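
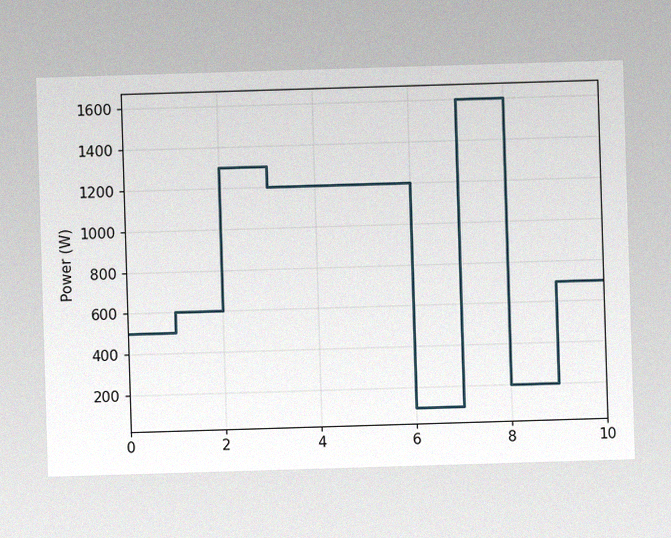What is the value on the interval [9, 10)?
700W

The image has some photo noise and uneven lighting. On [9, 10) the step sits at 700W.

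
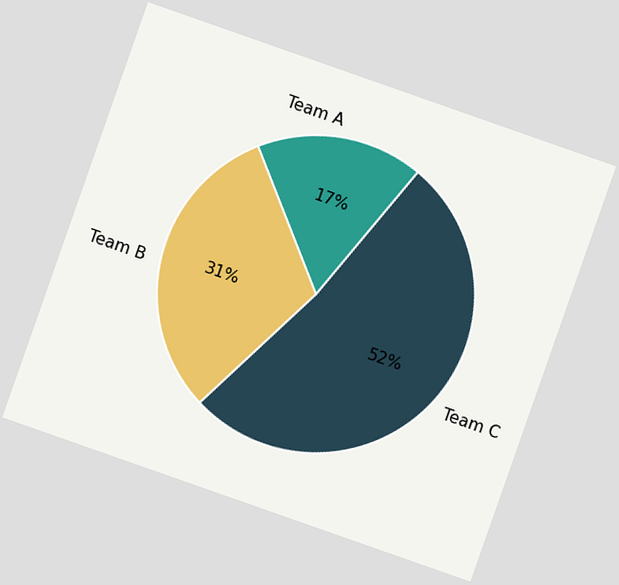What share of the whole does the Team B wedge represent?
31%

The chart is tilted about 19° clockwise. The Team B slice takes up 31% of the pie.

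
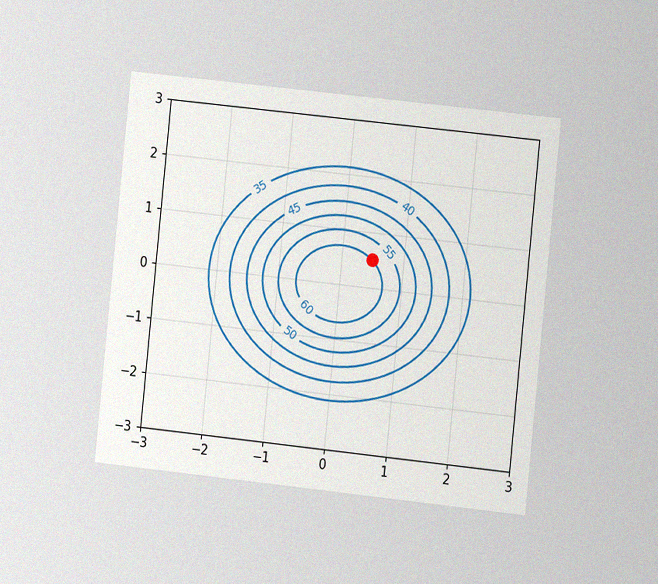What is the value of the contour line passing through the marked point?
The chart is tilted about 6° clockwise and viewed at a slight angle, with some photo noise. The marked point sits on the contour labelled 60.

60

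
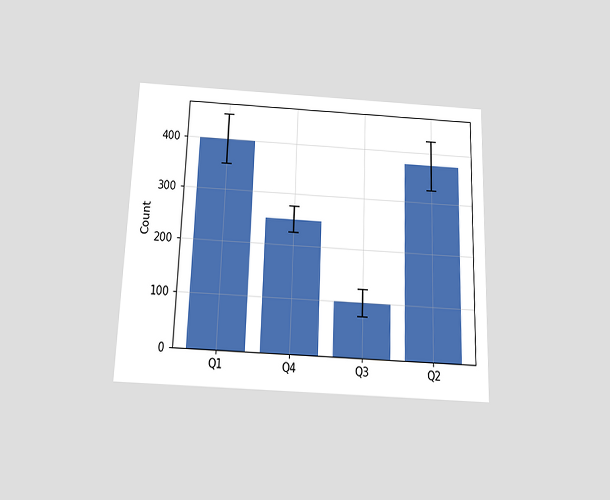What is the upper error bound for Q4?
275

The chart is tilted about 2° clockwise and viewed slightly from below. The Q4 bar's upper whisker reaches 275.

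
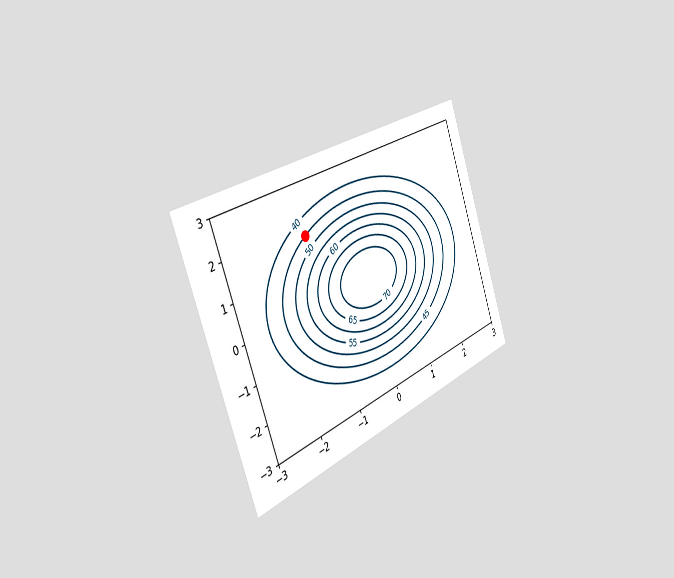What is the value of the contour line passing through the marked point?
The chart is tilted about 21° counter-clockwise and viewed slightly from the left. The marked point sits on the contour labelled 45.

45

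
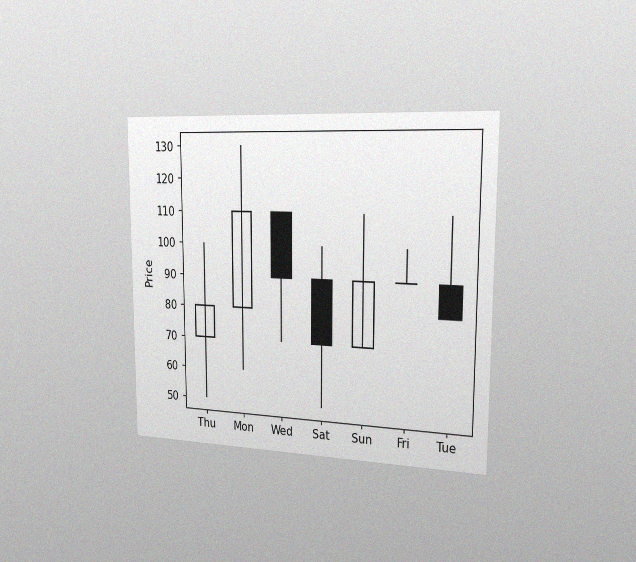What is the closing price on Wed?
The chart is viewed slightly from the right, with some photo noise. The Wed candle closes at 90.

90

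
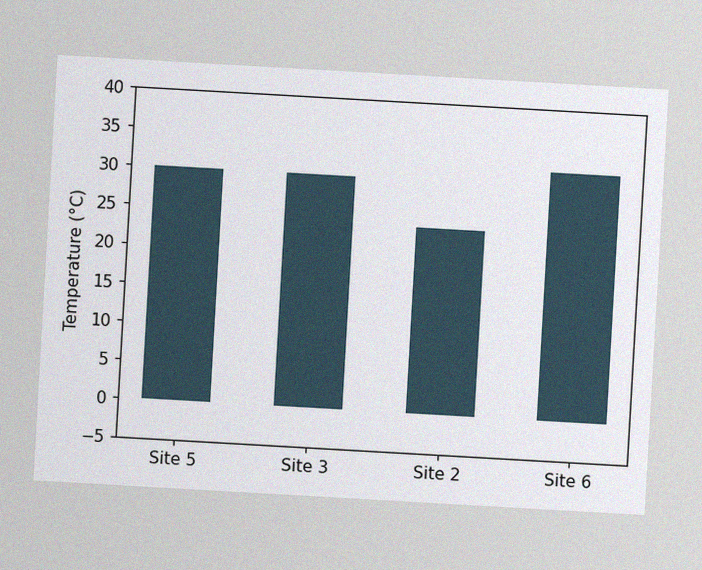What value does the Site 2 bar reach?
24°C

The chart is tilted about 3° clockwise, with some photo noise. Reading along the chart's y-axis, the Site 2 bar reaches 24°C.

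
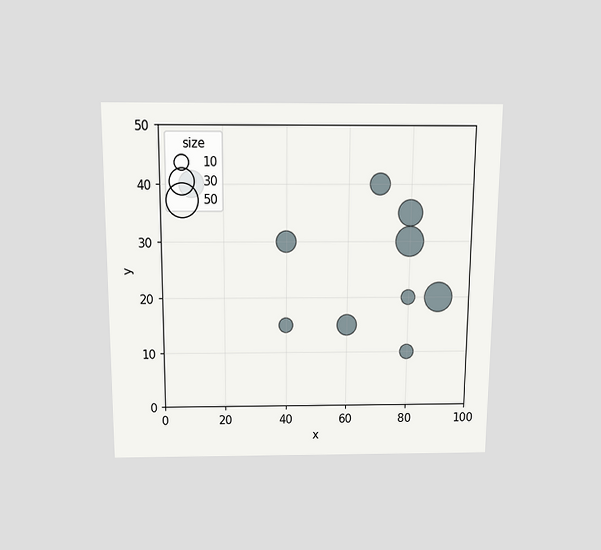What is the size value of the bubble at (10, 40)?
The chart is viewed slightly from above. Matching the bubble at (10, 40) against the size legend gives 30.

30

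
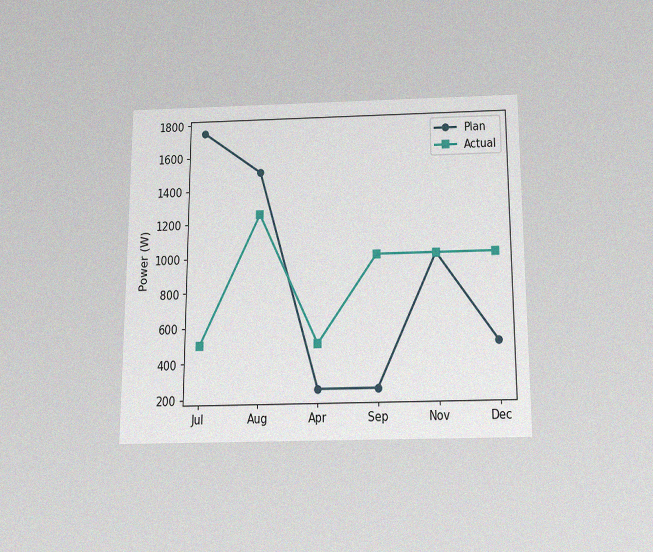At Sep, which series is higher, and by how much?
The chart is viewed slightly from below, with some photo noise. At Sep, Actual sits above the other line by 750W.

Actual, by 750W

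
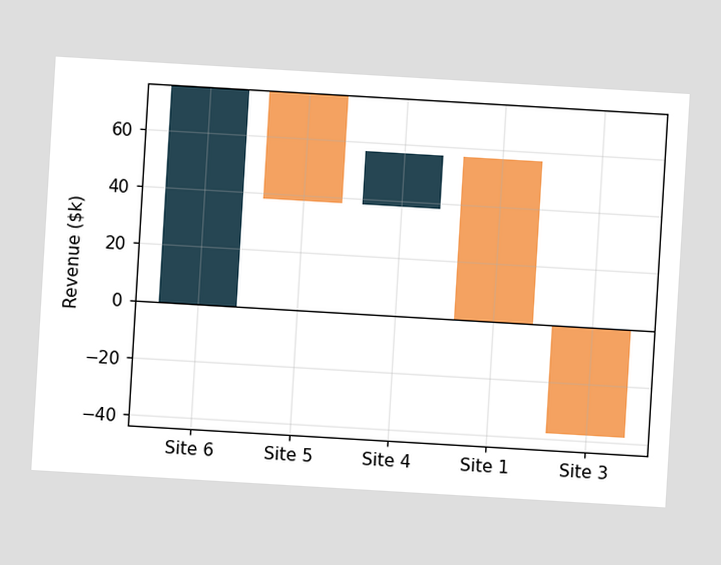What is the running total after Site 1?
The chart is tilted about 3° clockwise. After Site 1 the running total reaches $0k.

$0k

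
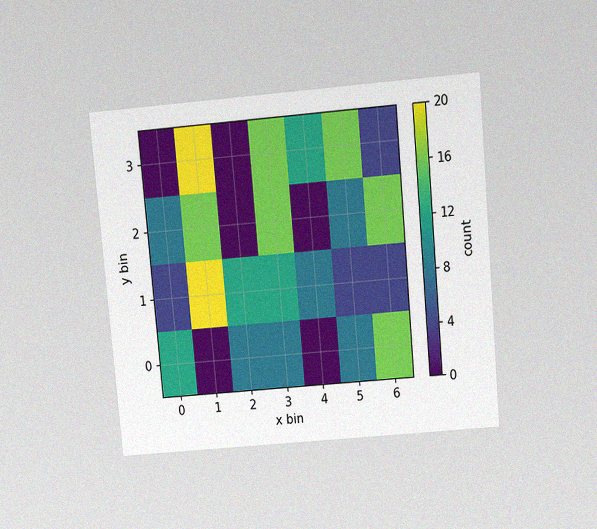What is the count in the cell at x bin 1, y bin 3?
The chart is tilted about 5° counter-clockwise and viewed slightly from above, with some photo noise. Matching the cell (1, 3) against the colorbar gives 20.

20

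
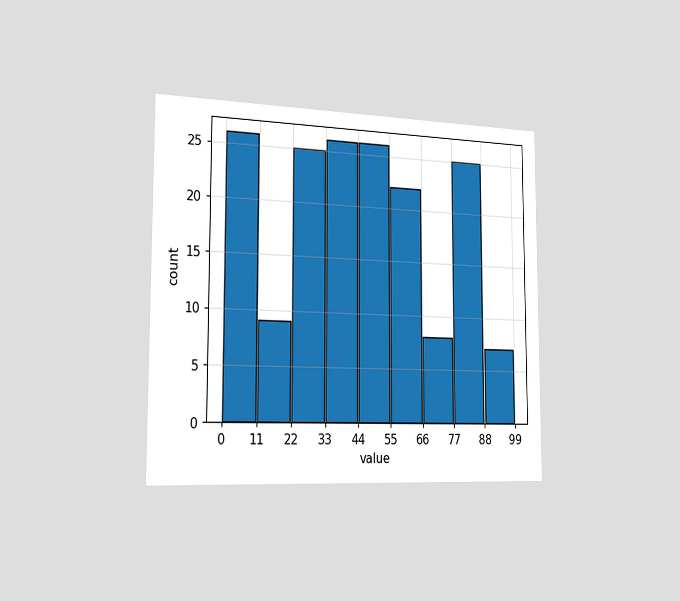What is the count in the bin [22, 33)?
25

The chart is viewed slightly from the left. The [22, 33) bin has height 25.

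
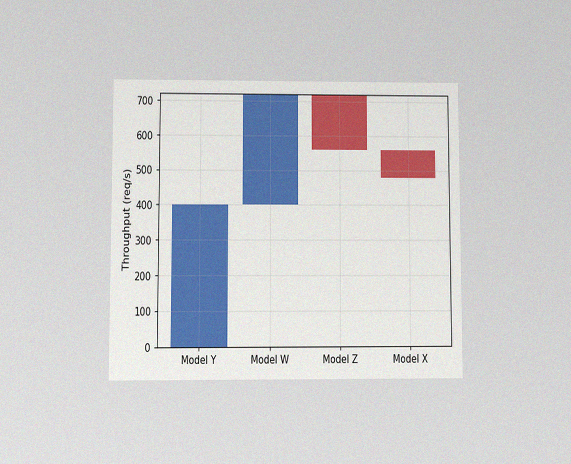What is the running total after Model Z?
The chart is viewed at a slight angle, with some photo noise. After Model Z the running total reaches 560req/s.

560req/s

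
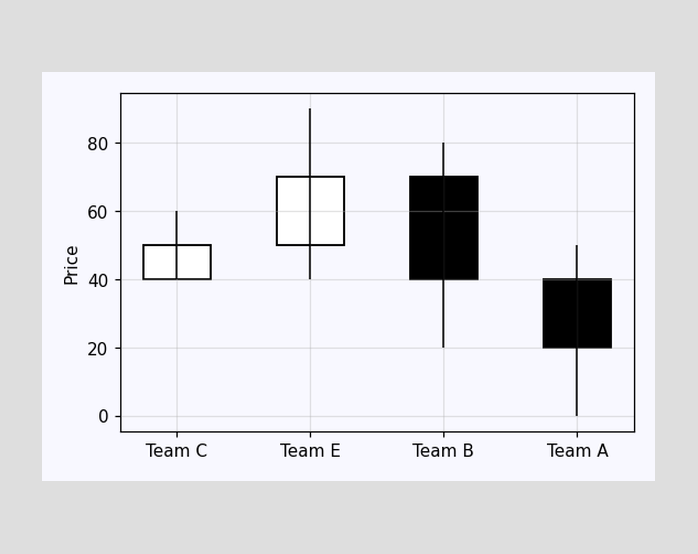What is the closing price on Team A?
The Team A candle closes at 20.

20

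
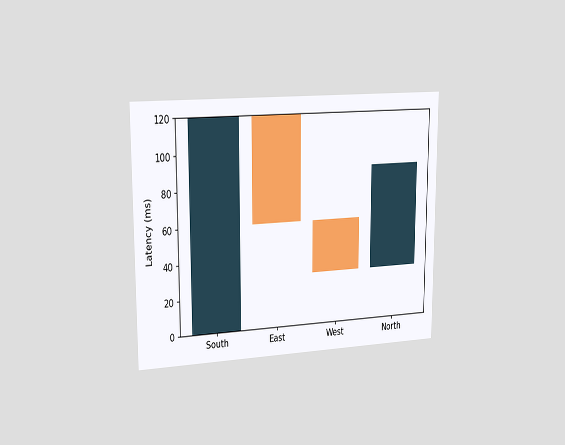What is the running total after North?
90ms

The chart is viewed slightly from the left. After North the running total reaches 90ms.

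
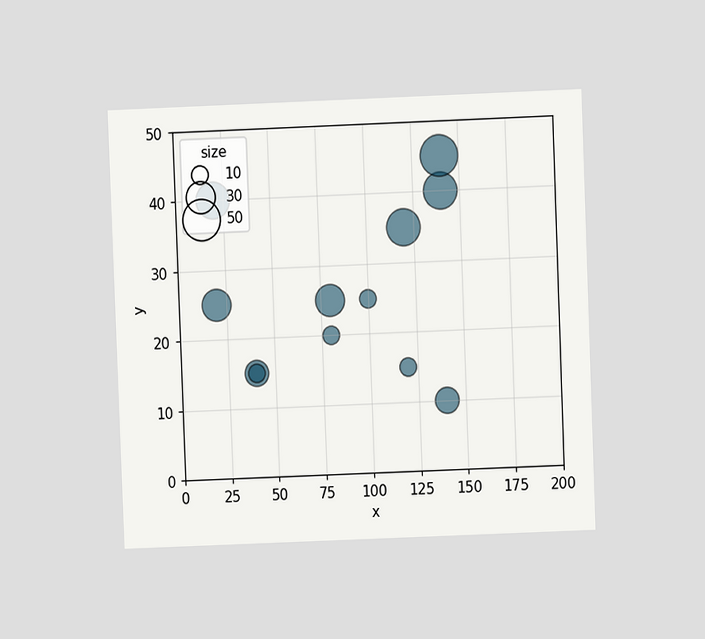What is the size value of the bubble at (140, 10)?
The chart is tilted about 2° counter-clockwise and viewed at a slight angle. Matching the bubble at (140, 10) against the size legend gives 20.

20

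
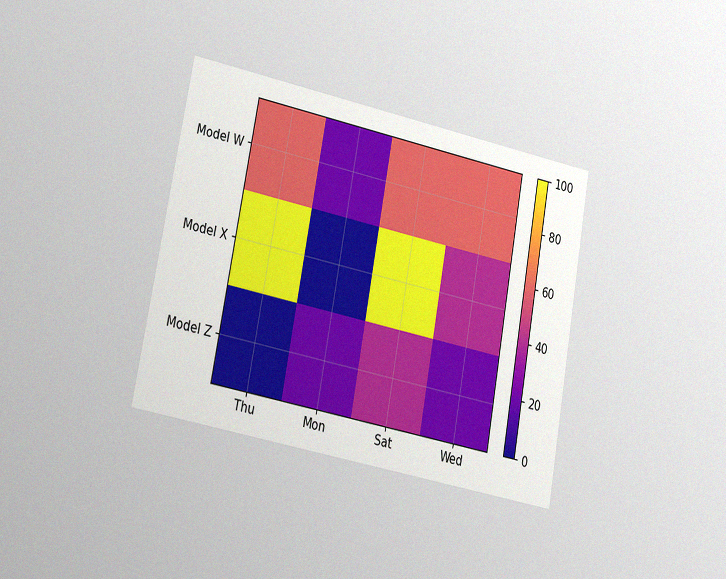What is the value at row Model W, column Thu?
60

The chart is tilted about 11° clockwise and viewed slightly from the left, with some photo noise. Matching cell (Model W, Thu) against the colorbar gives 60.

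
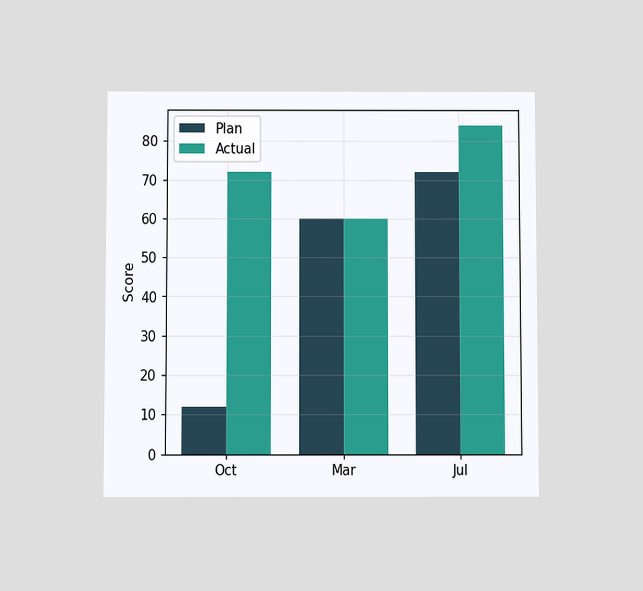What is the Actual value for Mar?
The chart is viewed slightly from below. The Actual bar at Mar reaches 60 on the y-axis.

60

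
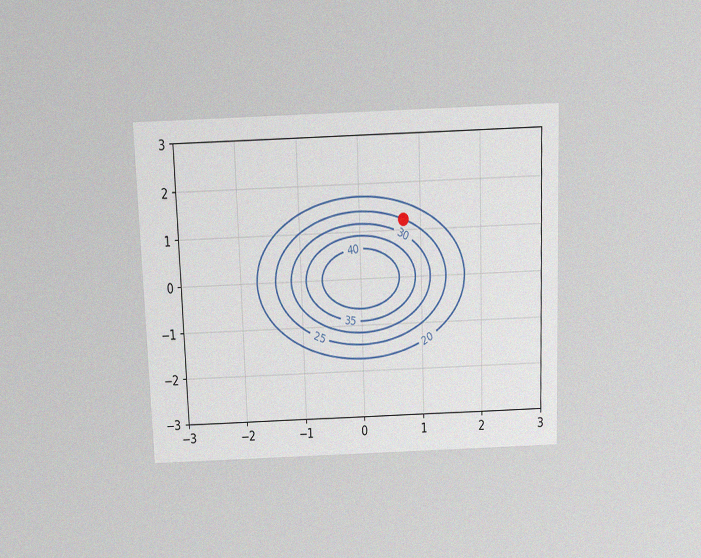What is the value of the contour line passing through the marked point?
25

The chart is tilted about 2° counter-clockwise and viewed slightly from above, with some photo noise. The marked point sits on the contour labelled 25.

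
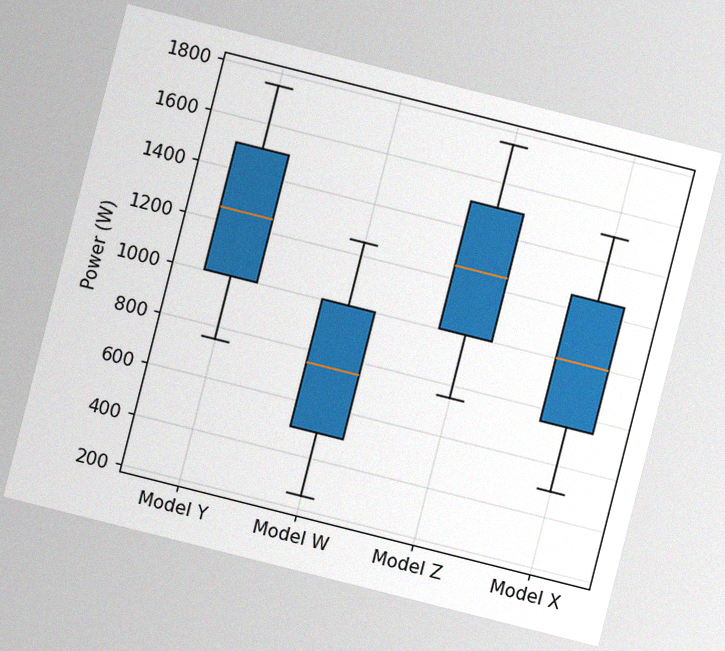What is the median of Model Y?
The chart is tilted about 14° clockwise, with some photo noise. The median line in the Model Y box sits at 1250W.

1250W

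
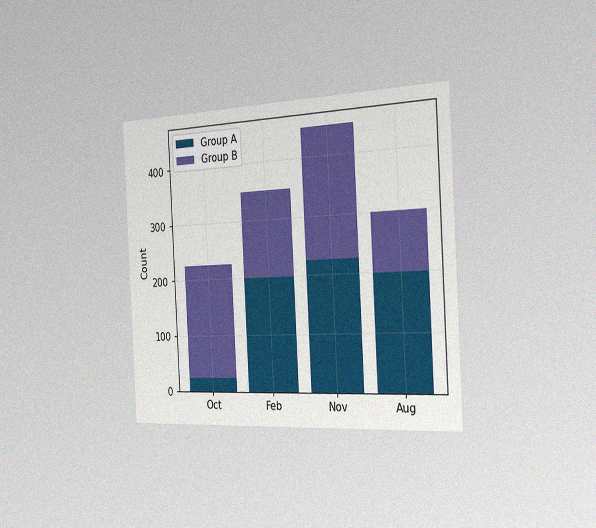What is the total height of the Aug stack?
300

The chart is tilted about 3° counter-clockwise and viewed slightly from the right, with some photo noise. The Aug stack's top reaches 300 on the y-axis.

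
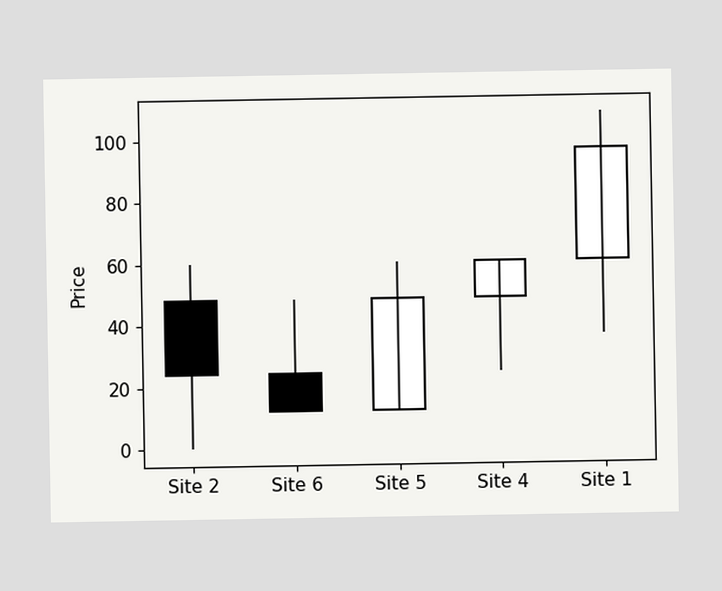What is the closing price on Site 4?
The Site 4 candle closes at 60.

60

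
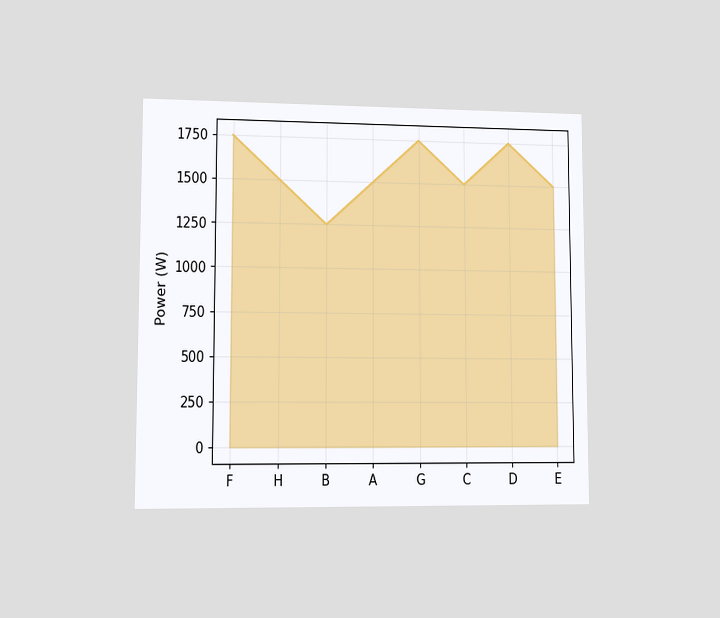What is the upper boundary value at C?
1500W

The chart is viewed at a slight angle. At C the upper boundary is at 1500W.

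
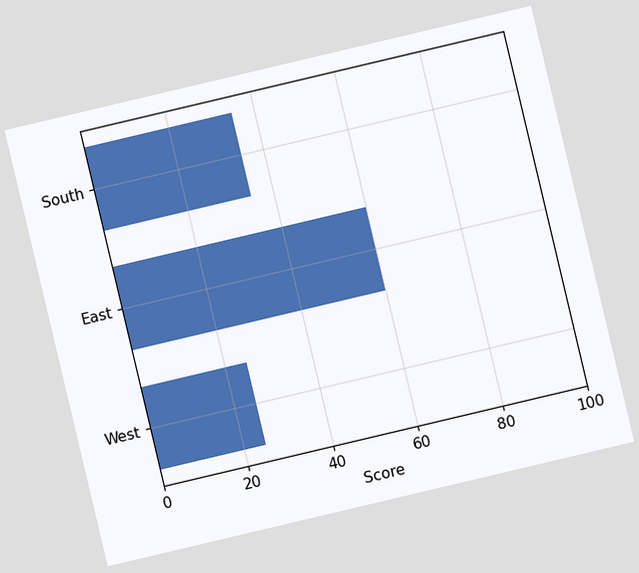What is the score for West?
The chart is tilted about 13° counter-clockwise. Reading along the chart's x-axis, the West bar reaches 25.

25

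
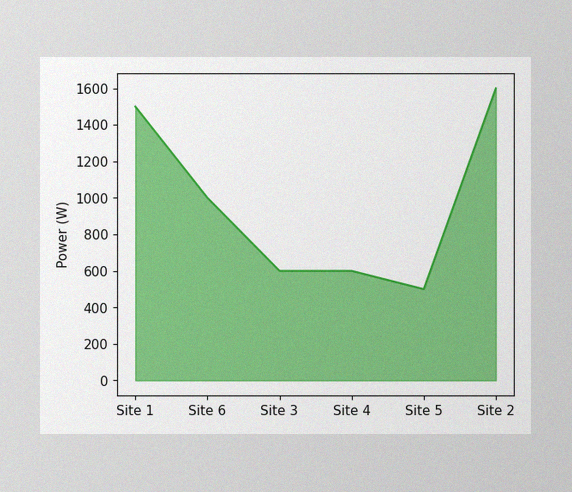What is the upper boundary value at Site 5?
The image has some photo noise and uneven lighting. At Site 5 the upper boundary is at 500W.

500W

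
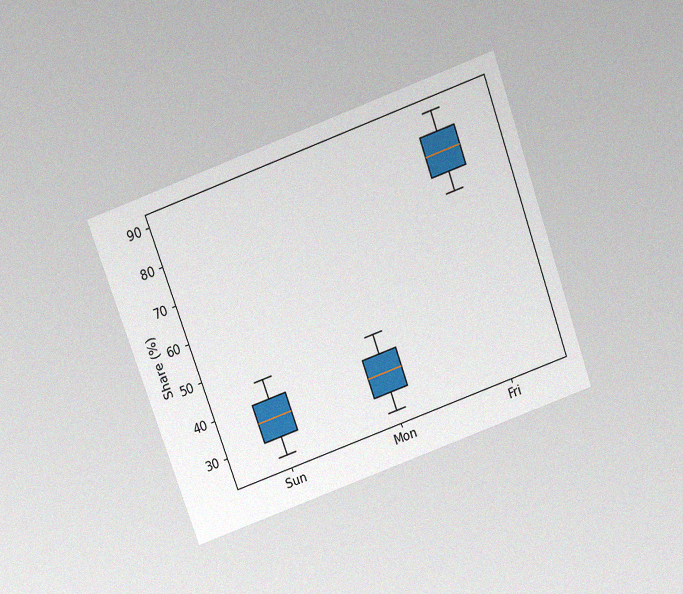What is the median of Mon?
The chart is tilted about 20° counter-clockwise and viewed slightly from above, with some photo noise. The median line in the Mon box sits at 35%.

35%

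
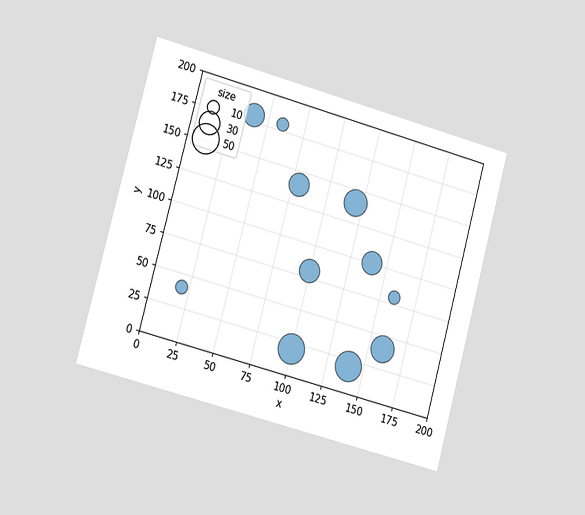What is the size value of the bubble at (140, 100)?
The chart is tilted about 15° clockwise and viewed slightly from the left. Matching the bubble at (140, 100) against the size legend gives 30.

30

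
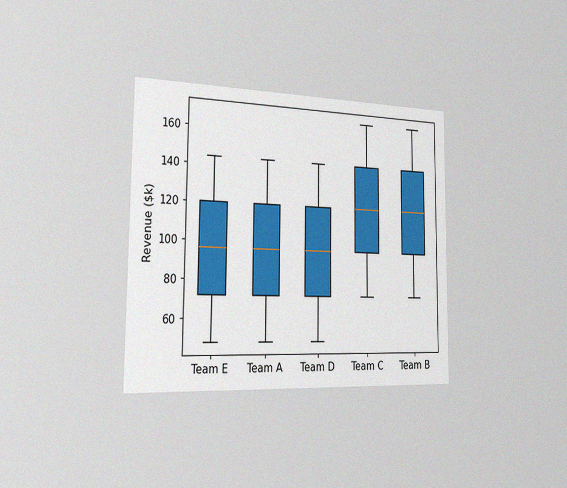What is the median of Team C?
The chart is viewed slightly from the left, with some photo noise. The median line in the Team C box sits at $120k.

$120k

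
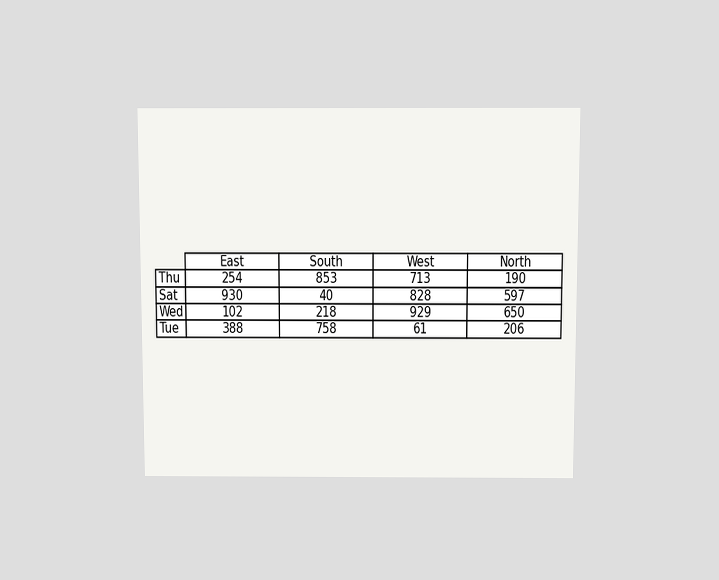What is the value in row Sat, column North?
The chart is viewed slightly from above. The (Sat, North) cell reads 597.

597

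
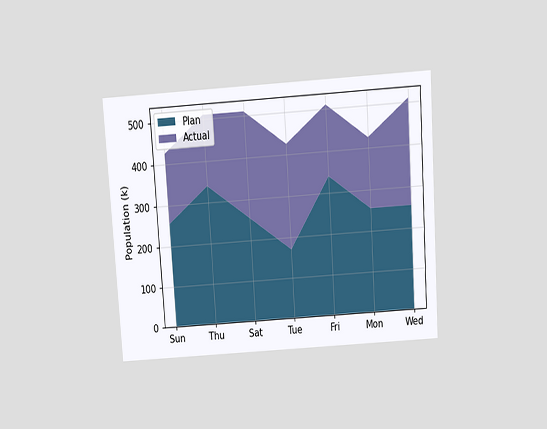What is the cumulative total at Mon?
The chart is tilted about 4° counter-clockwise and viewed slightly from above. The stacked total at Mon reaches 425k.

425k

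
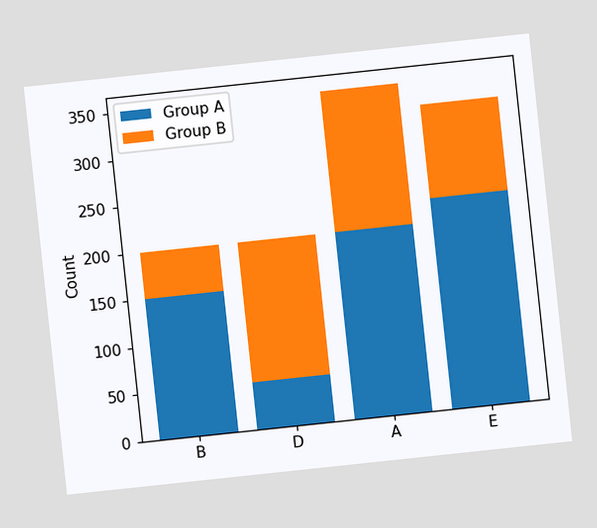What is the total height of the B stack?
200

The chart is tilted about 6° counter-clockwise. The B stack's top reaches 200 on the y-axis.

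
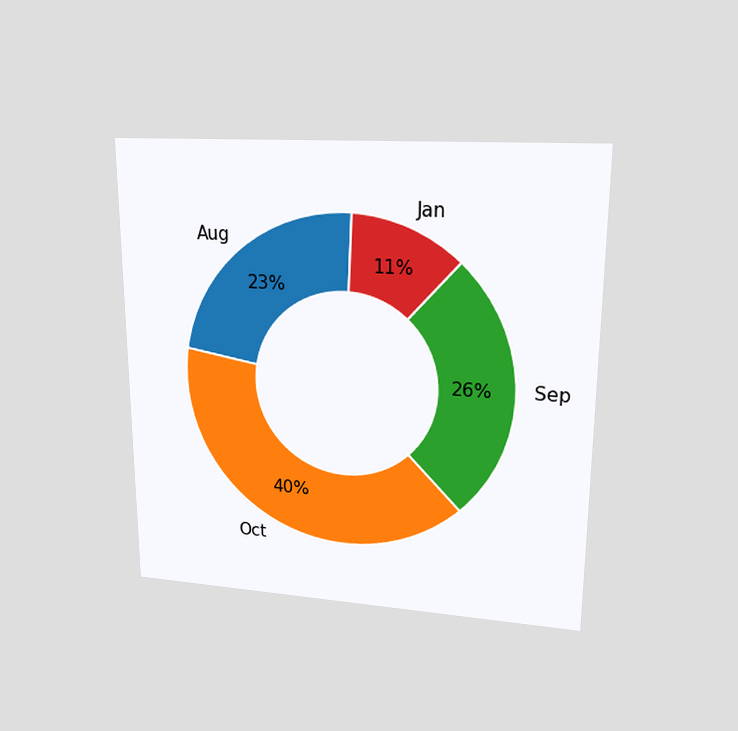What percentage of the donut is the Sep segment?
26%

The chart is viewed at a slight angle. The Sep segment takes up 26% of the ring.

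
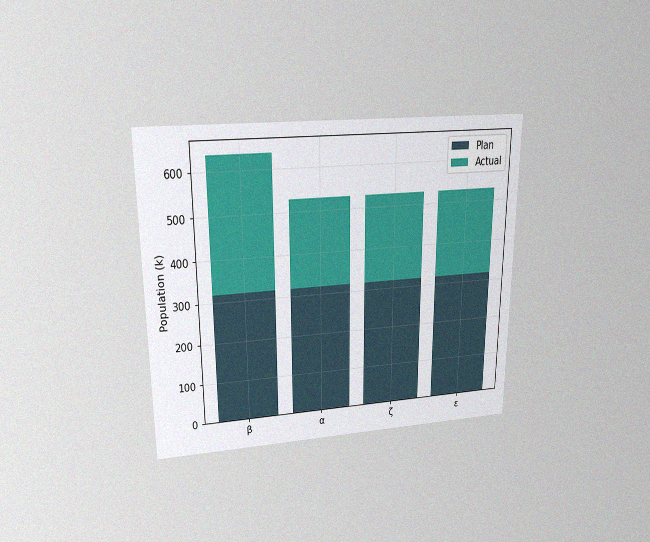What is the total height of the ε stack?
530k

The chart is viewed slightly from above, with some photo noise. The ε stack's top reaches 530k on the y-axis.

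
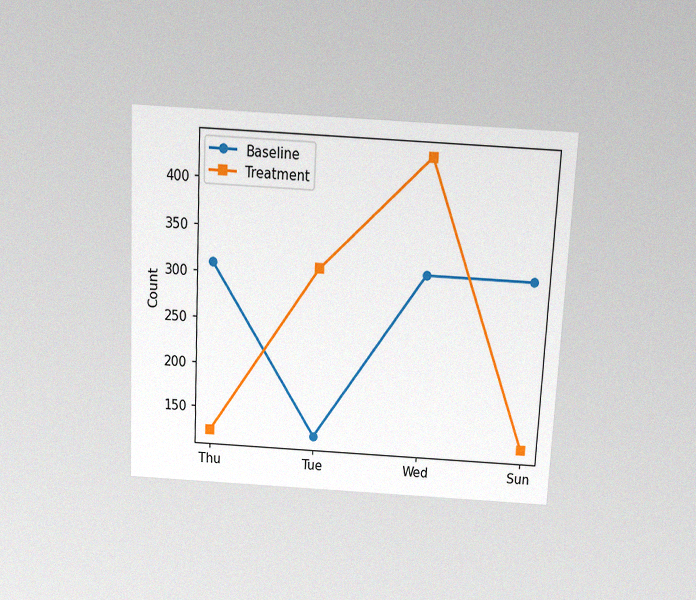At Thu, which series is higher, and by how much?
The chart is tilted about 3° clockwise and viewed slightly from above, with some photo noise. At Thu, Baseline sits above the other line by 186.

Baseline, by 186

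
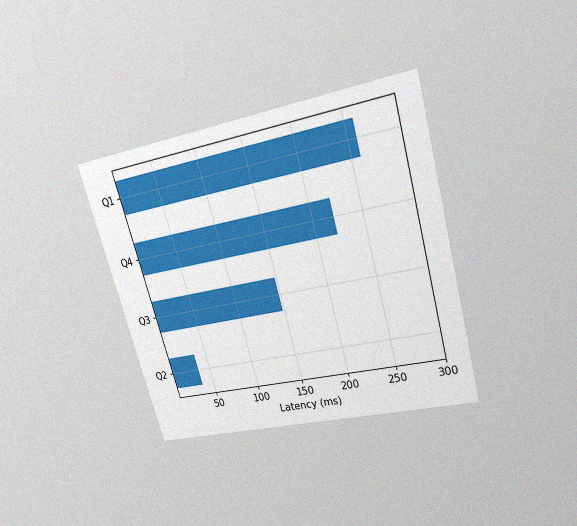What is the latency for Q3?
148ms

The chart is tilted about 16° counter-clockwise and viewed slightly from above, with some photo noise. Reading along the chart's x-axis, the Q3 bar reaches 148ms.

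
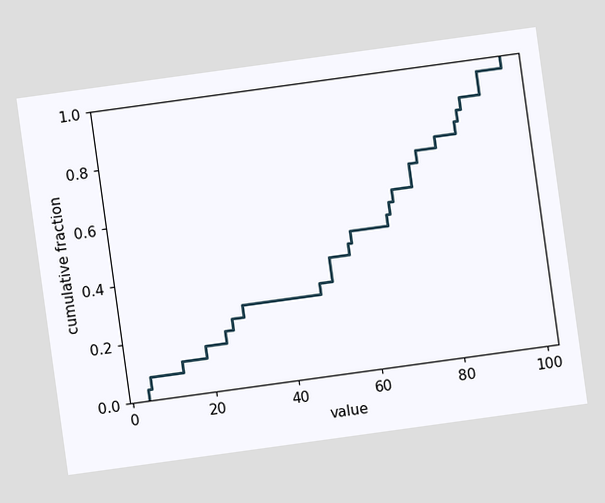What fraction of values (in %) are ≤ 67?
56%

The chart is tilted about 8° counter-clockwise. At x=67 the ECDF step is at 56%.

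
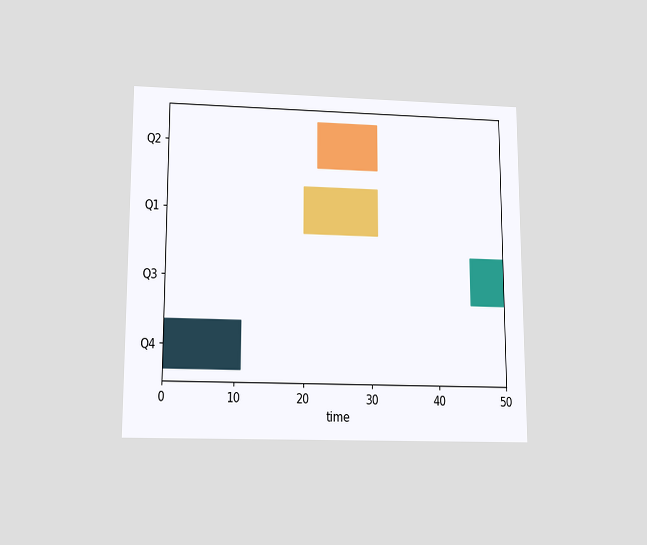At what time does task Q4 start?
0

The chart is viewed slightly from below. The Q4 bar begins at t=0.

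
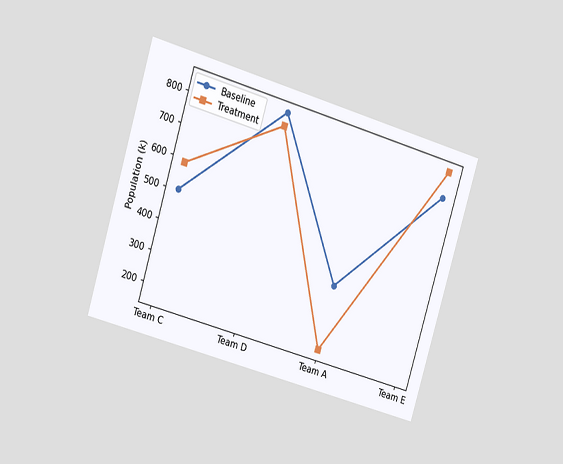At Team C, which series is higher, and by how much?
The chart is tilted about 17° clockwise and viewed at a slight angle. At Team C, Treatment sits above the other line by 84k.

Treatment, by 84k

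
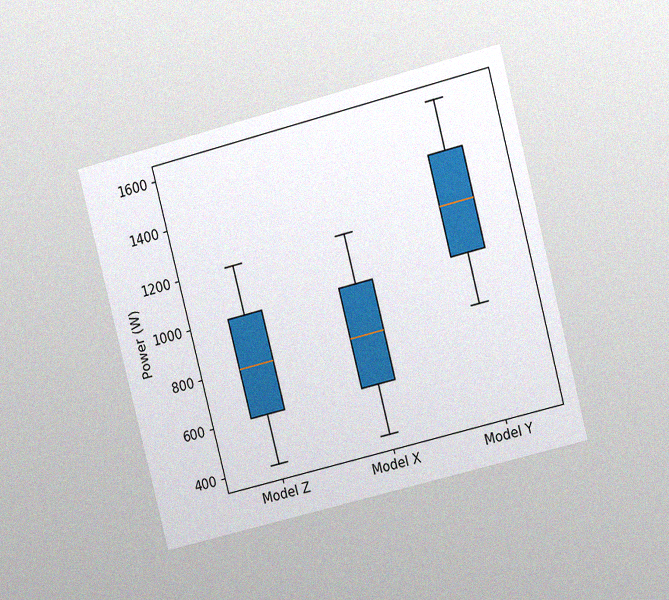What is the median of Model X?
The chart is tilted about 14° counter-clockwise and viewed at a slight angle, with some photo noise. The median line in the Model X box sits at 800W.

800W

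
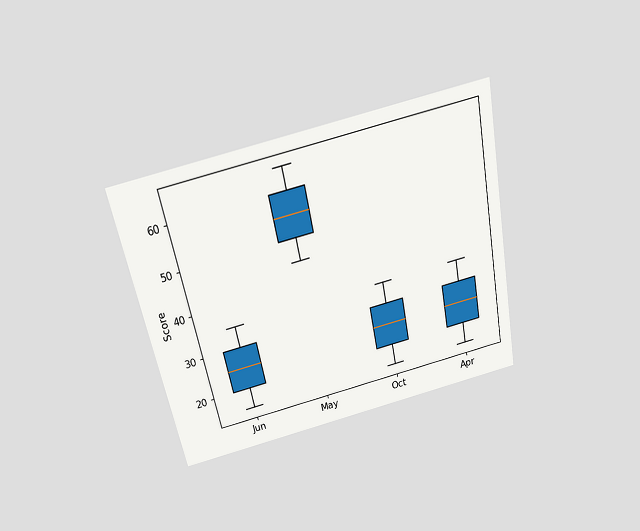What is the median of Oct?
25

The chart is tilted about 12° counter-clockwise and viewed slightly from above. The median line in the Oct box sits at 25.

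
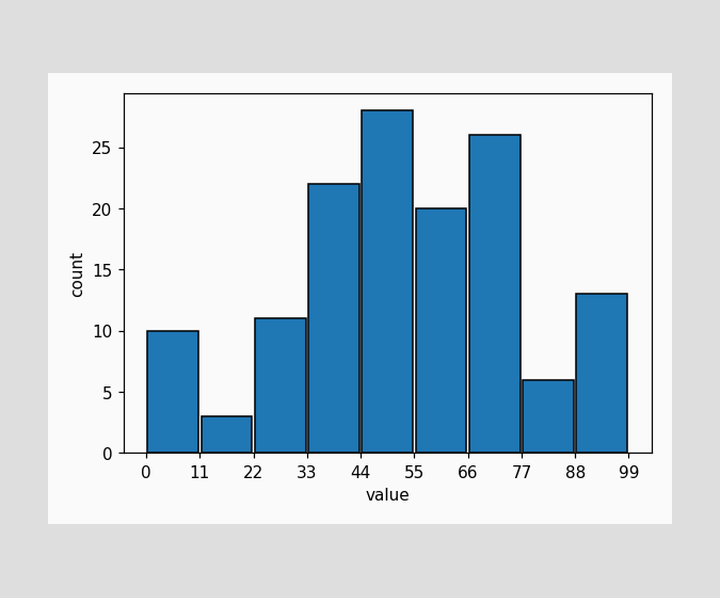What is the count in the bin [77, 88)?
The [77, 88) bin has height 6.

6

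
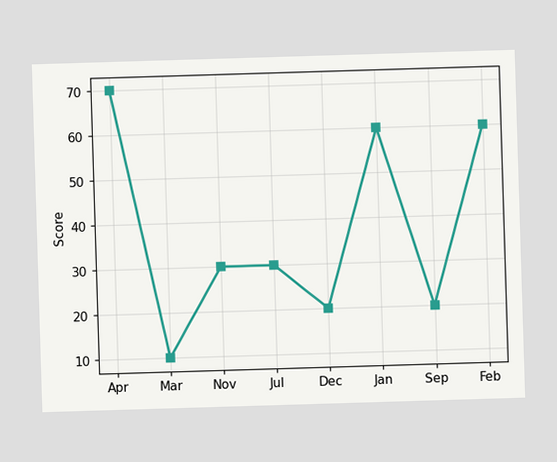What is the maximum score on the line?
The highest point is at Apr, and reading across to the y-axis gives 70.

70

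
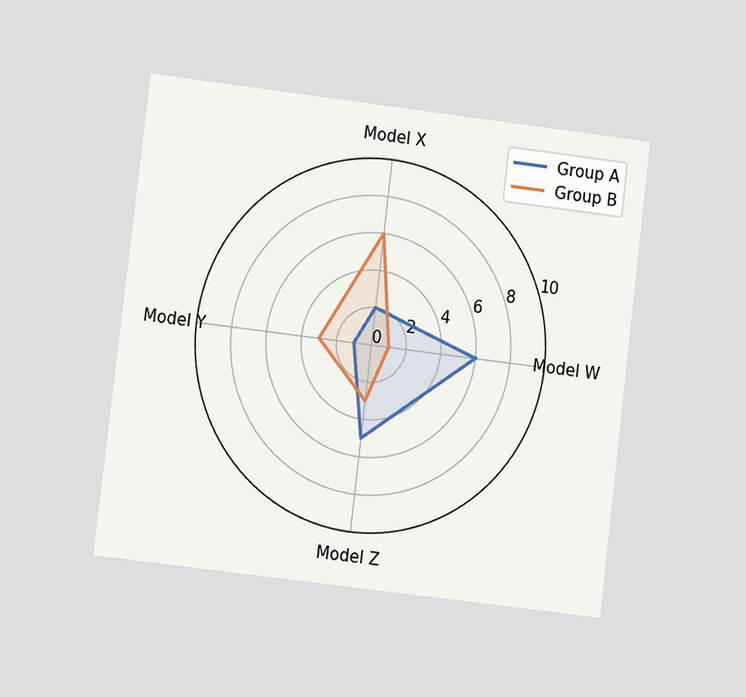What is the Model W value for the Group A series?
The chart is tilted about 7° clockwise and viewed at a slight angle. On the Model W axis, Group A reaches 6.

6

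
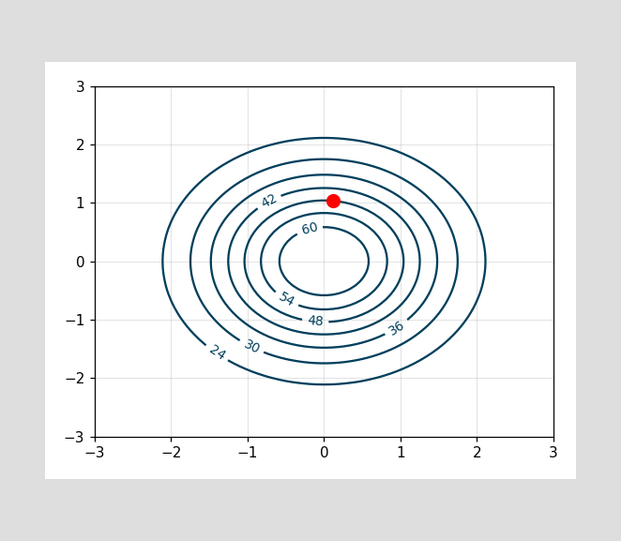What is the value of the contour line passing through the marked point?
48

The marked point sits on the contour labelled 48.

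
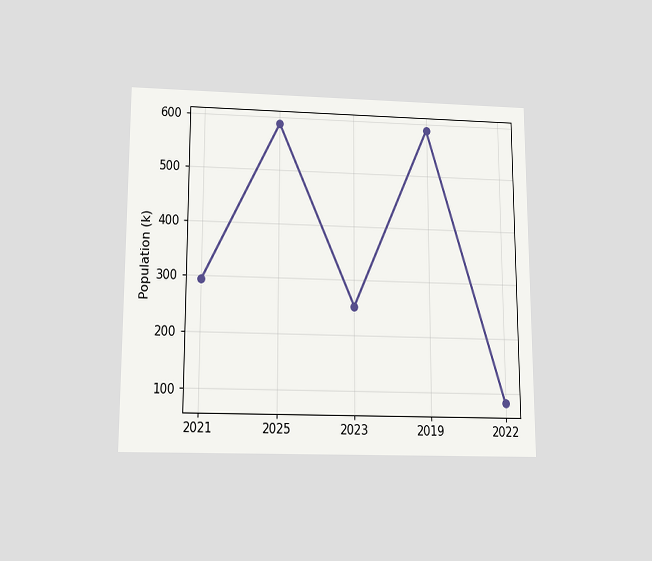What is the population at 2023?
The chart is viewed slightly from below. At 2023, the line is at 252k.

252k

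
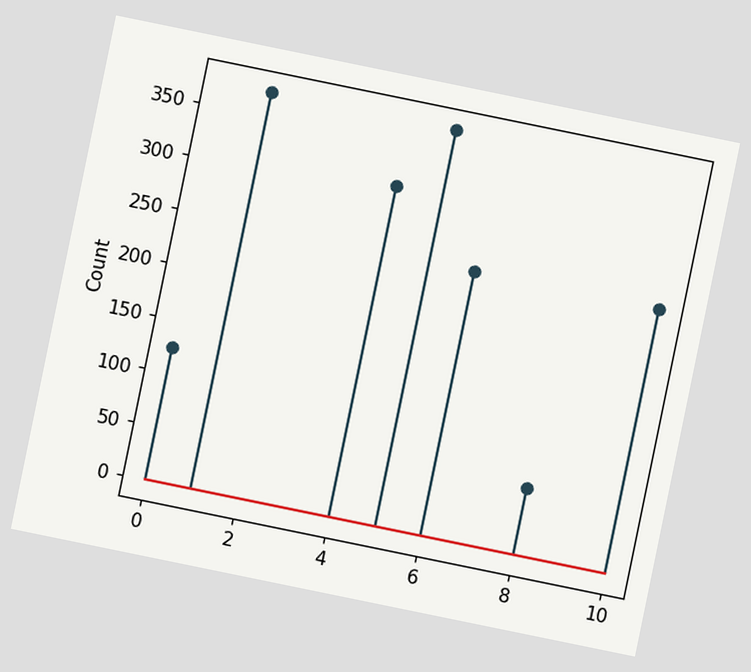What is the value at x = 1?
372

The chart is tilted about 12° clockwise. The stem at x=1 reaches 372.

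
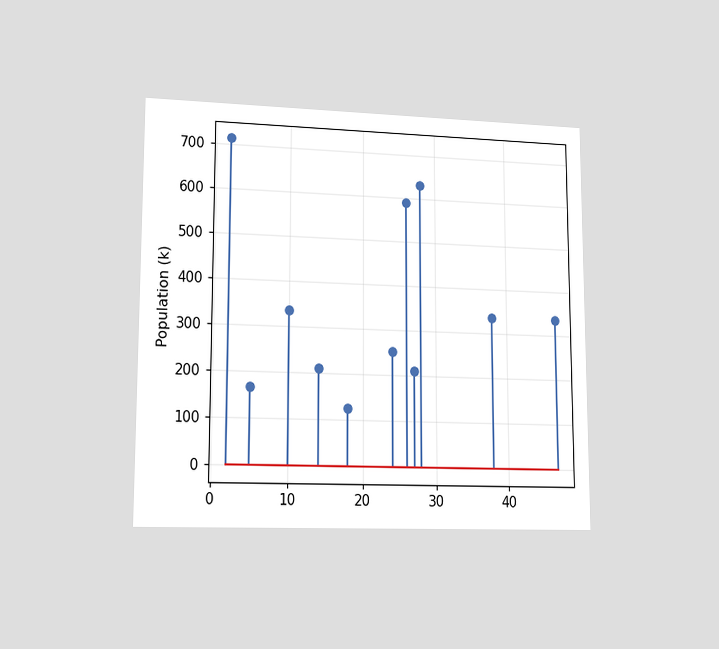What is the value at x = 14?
The chart is viewed at a slight angle. The stem at x=14 reaches 210k.

210k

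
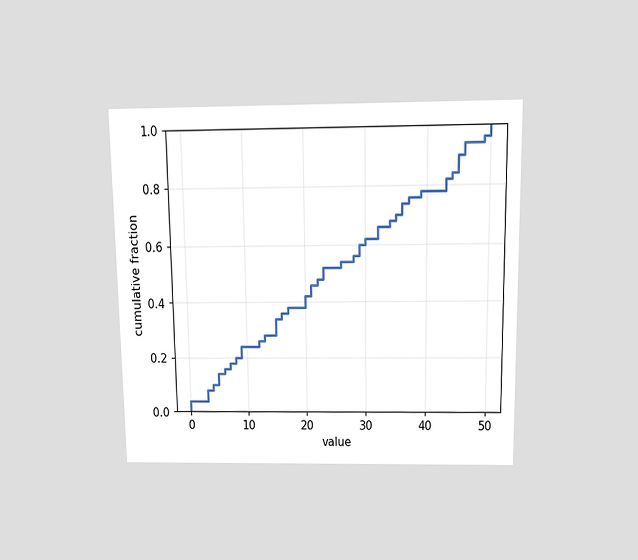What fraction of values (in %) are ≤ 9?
24%

The chart is viewed slightly from above. At x=9 the ECDF step is at 24%.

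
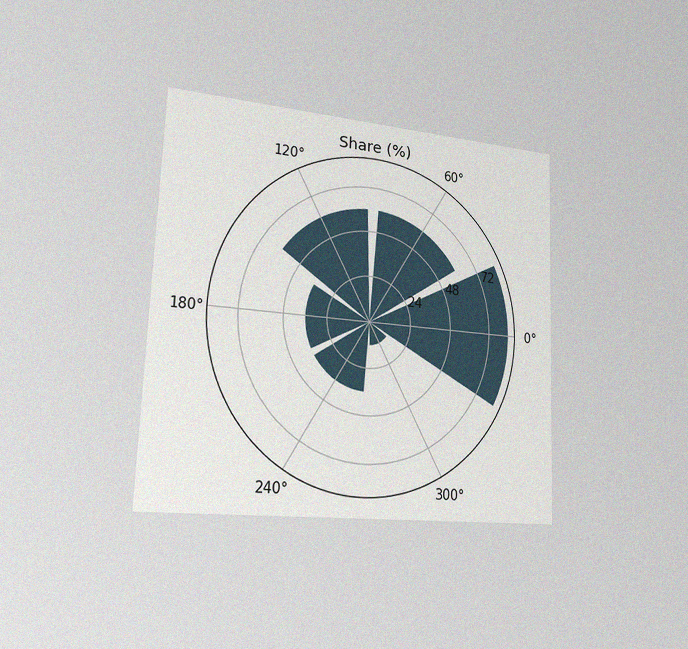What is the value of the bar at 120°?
60%

The chart is tilted about 2° clockwise and viewed slightly from the left, with some photo noise. The bar at 120° reaches 60% on the radial axis.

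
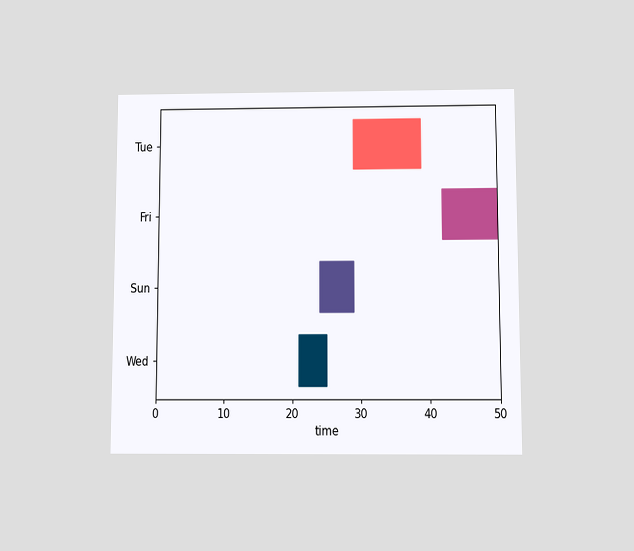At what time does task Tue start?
29

The chart is viewed slightly from below. The Tue bar begins at t=29.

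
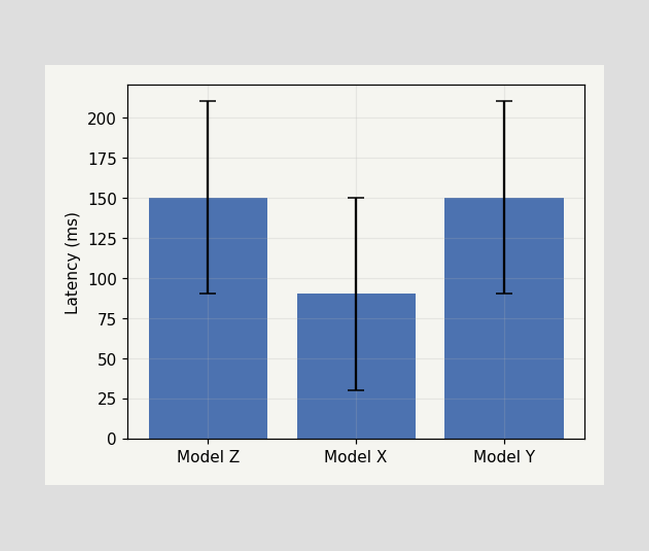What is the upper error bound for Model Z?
The Model Z bar's upper whisker reaches 210ms.

210ms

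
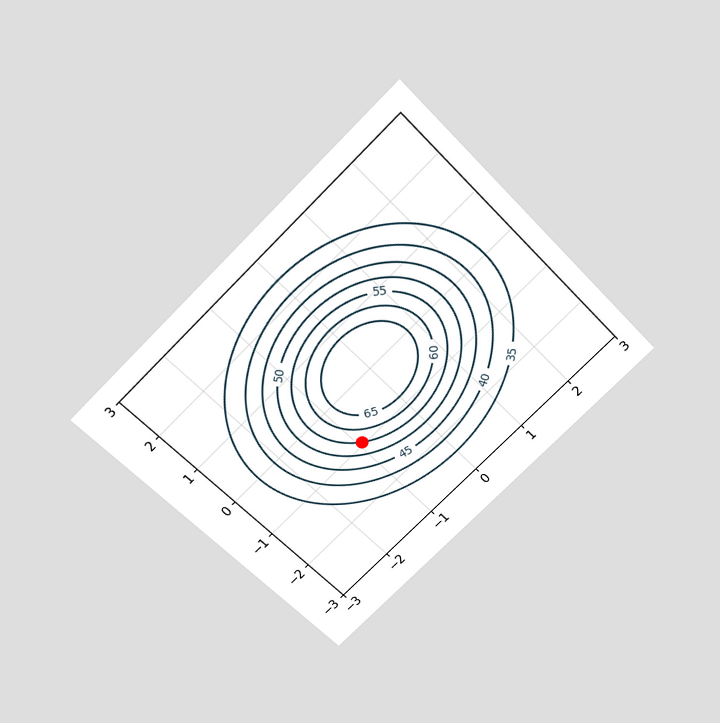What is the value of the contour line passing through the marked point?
The chart is tilted about 45° counter-clockwise and viewed slightly from above. The marked point sits on the contour labelled 55.

55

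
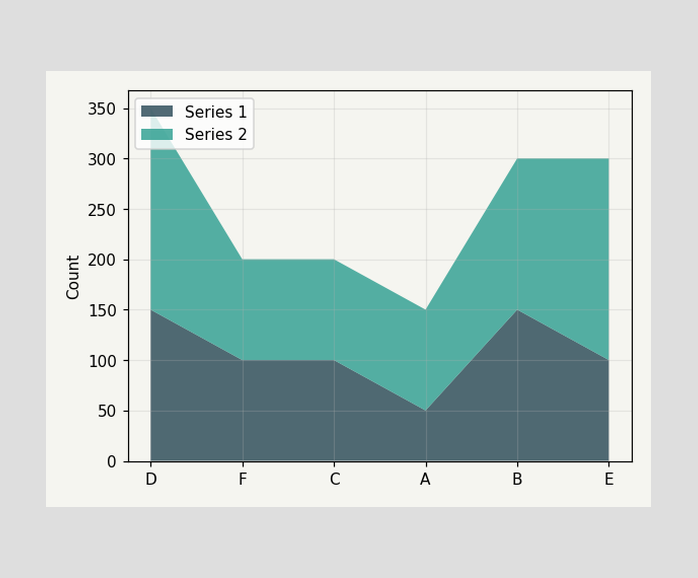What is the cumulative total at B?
The stacked total at B reaches 300.

300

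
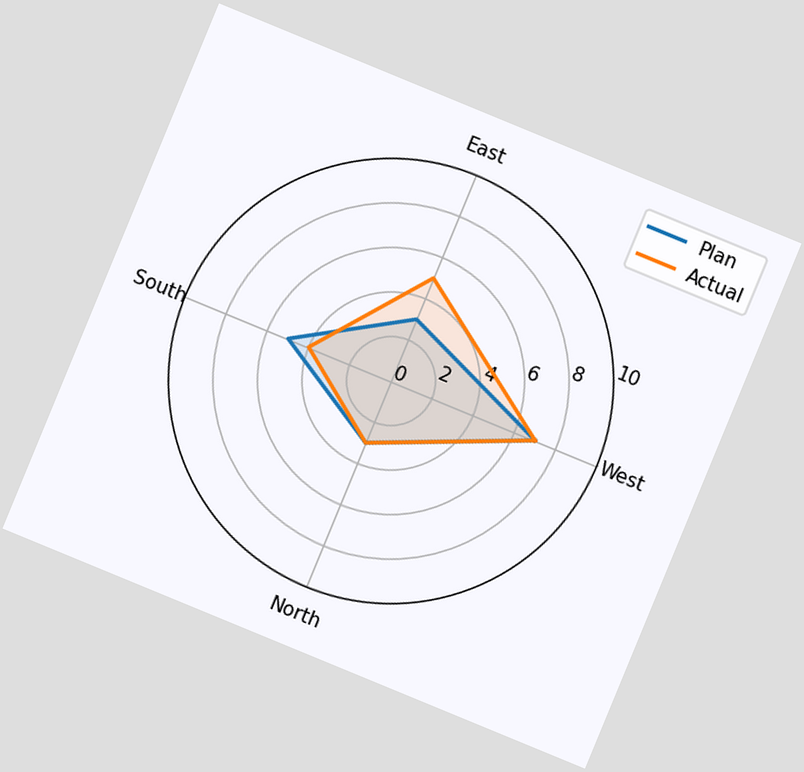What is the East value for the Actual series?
5

The chart is tilted about 22° clockwise. On the East axis, Actual reaches 5.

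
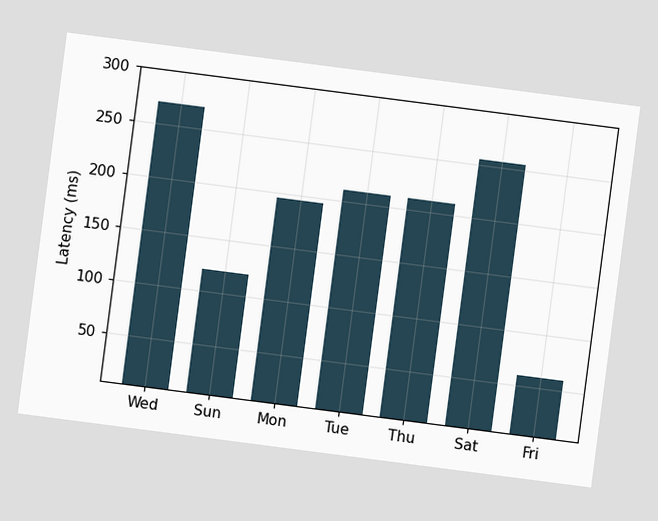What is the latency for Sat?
The chart is tilted about 7° clockwise. Reading along the chart's y-axis, the Sat bar reaches 255ms.

255ms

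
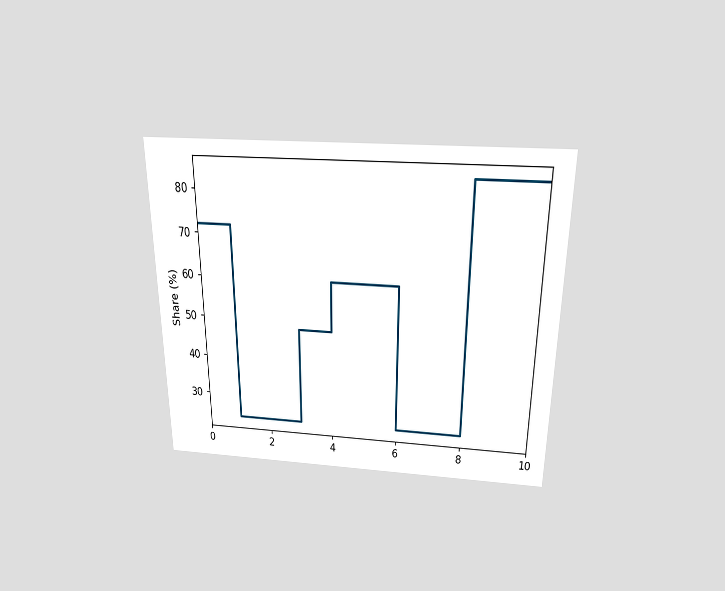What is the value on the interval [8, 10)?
84%

The chart is viewed slightly from above. On [8, 10) the step sits at 84%.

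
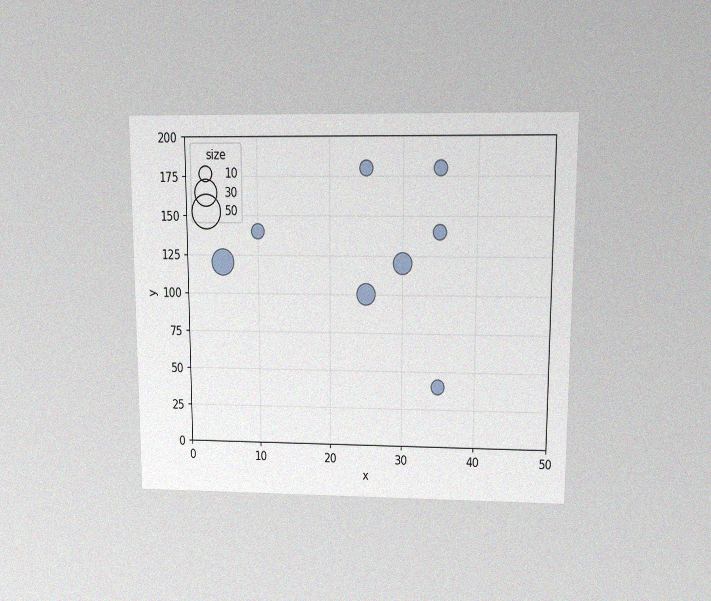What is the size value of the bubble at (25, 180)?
10

The chart is viewed at a slight angle, with some photo noise. Matching the bubble at (25, 180) against the size legend gives 10.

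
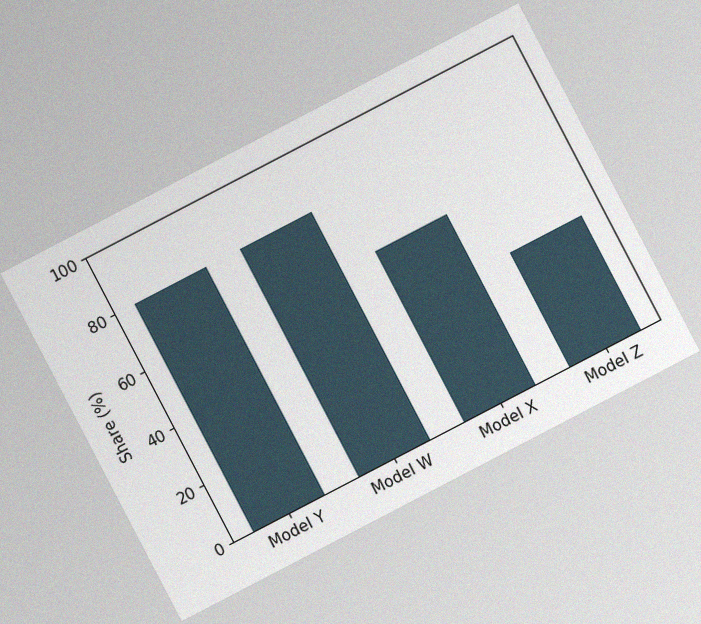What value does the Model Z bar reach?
The chart is tilted about 28° counter-clockwise, with some photo noise. Reading along the chart's y-axis, the Model Z bar reaches 40%.

40%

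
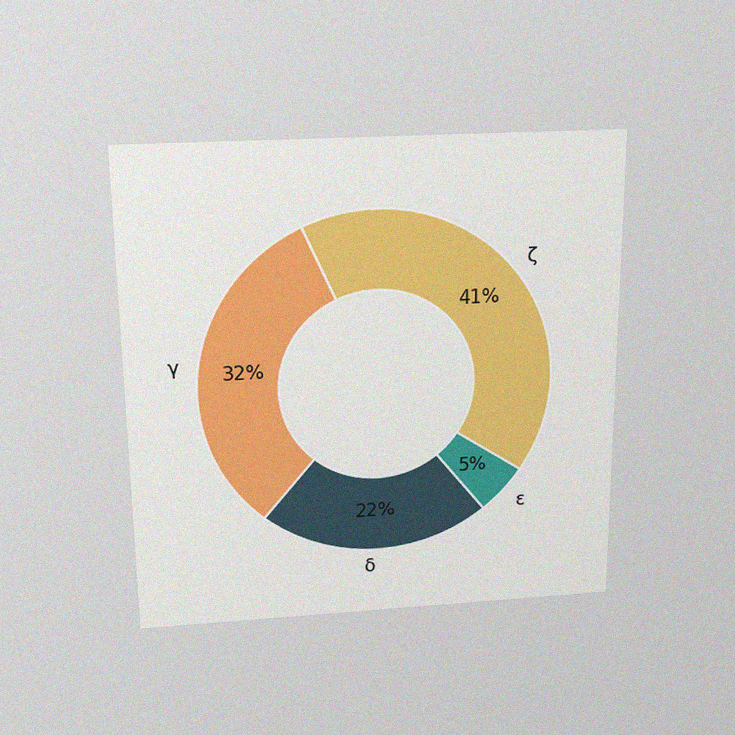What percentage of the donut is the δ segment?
The chart is viewed slightly from above, with some photo noise. The δ segment takes up 22% of the ring.

22%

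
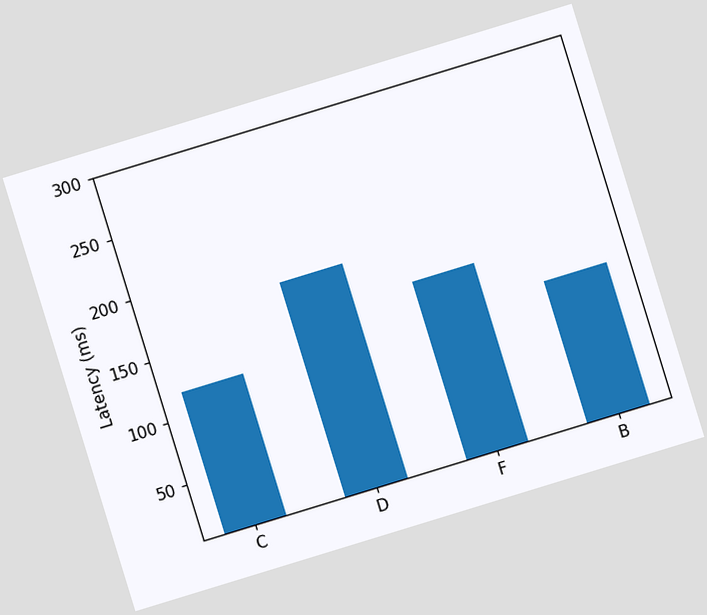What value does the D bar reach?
180ms

The chart is tilted about 17° counter-clockwise. Reading along the chart's y-axis, the D bar reaches 180ms.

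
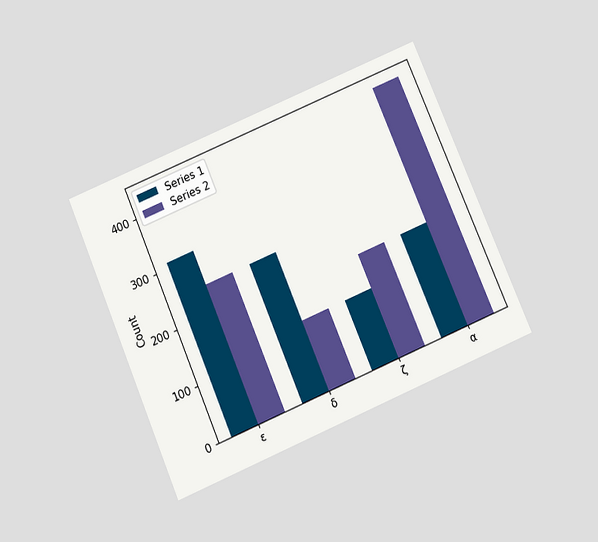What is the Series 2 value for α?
The chart is tilted about 23° counter-clockwise and viewed slightly from below. The Series 2 bar at α reaches 434 on the y-axis.

434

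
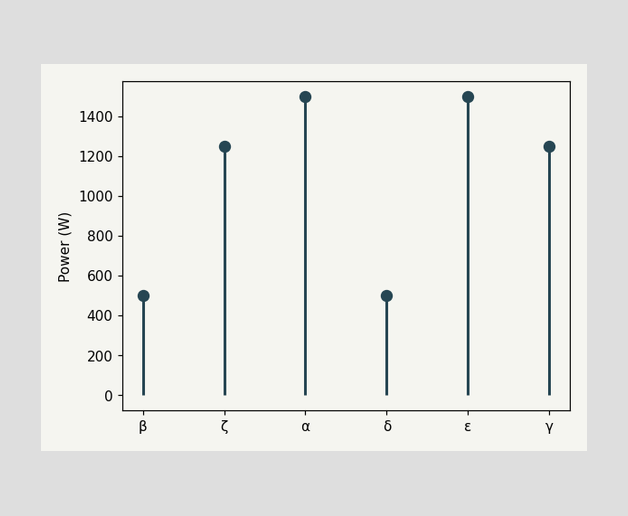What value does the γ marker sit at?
1250W

The γ marker sits at 1250W.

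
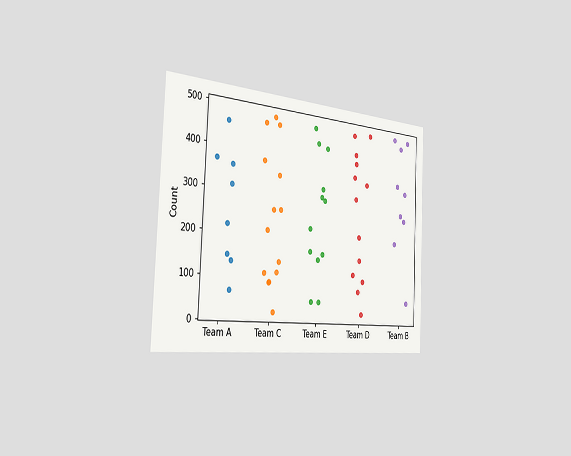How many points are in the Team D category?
The chart is tilted about 3° clockwise and viewed slightly from the left. Counting the markers in the Team D column gives 13.

13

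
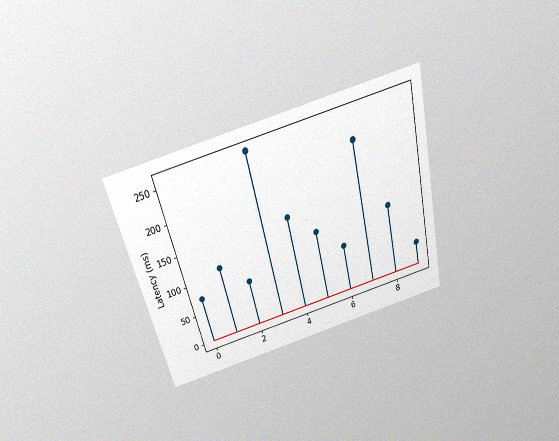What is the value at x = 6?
74ms

The chart is tilted about 14° counter-clockwise and viewed slightly from above, with some photo noise. The stem at x=6 reaches 74ms.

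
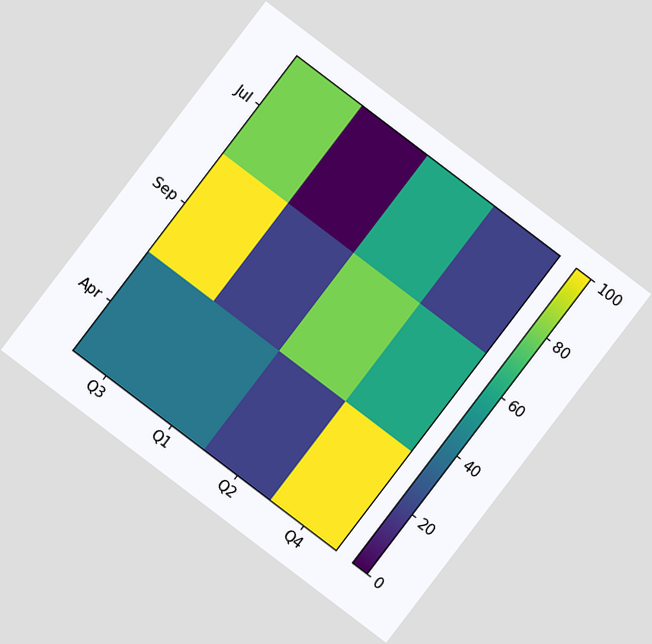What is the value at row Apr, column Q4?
100

The chart is tilted about 37° clockwise. Matching cell (Apr, Q4) against the colorbar gives 100.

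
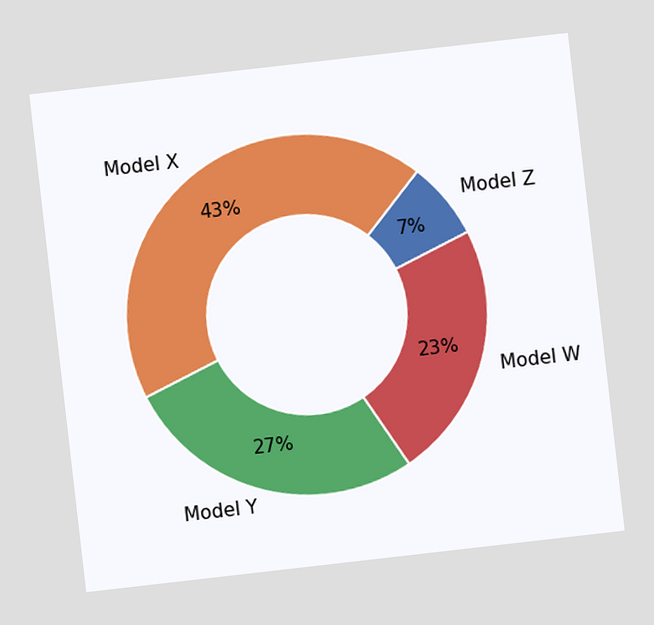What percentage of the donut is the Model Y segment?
27%

The chart is tilted about 7° counter-clockwise. The Model Y segment takes up 27% of the ring.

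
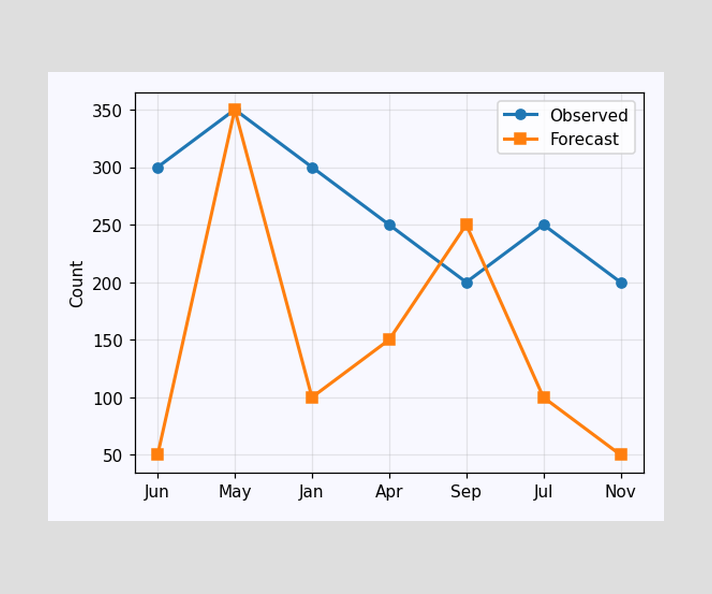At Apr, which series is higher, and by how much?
At Apr, Observed sits above the other line by 100.

Observed, by 100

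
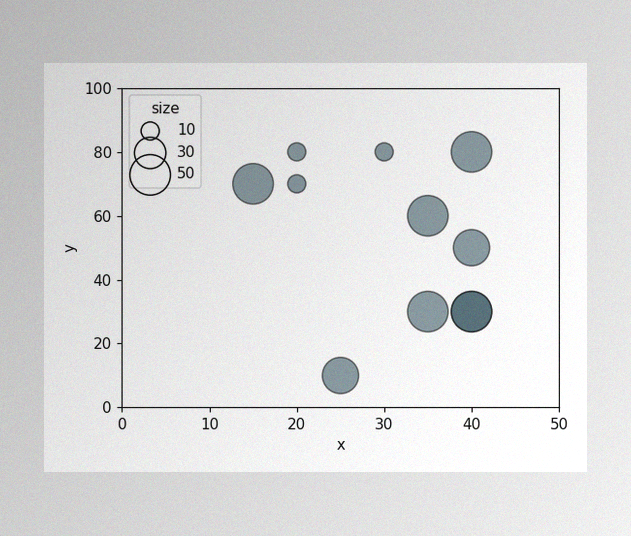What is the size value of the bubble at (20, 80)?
10

The image has some photo noise and uneven lighting. Matching the bubble at (20, 80) against the size legend gives 10.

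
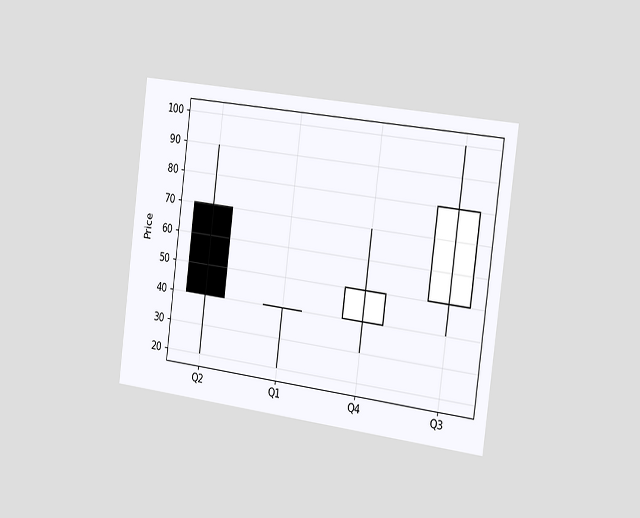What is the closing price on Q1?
40

The chart is tilted about 7° clockwise and viewed slightly from the right. The Q1 candle closes at 40.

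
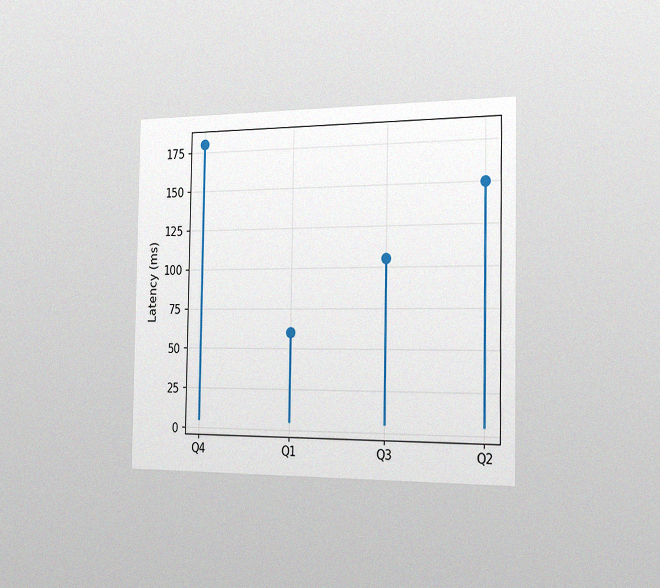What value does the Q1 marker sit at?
The chart is viewed slightly from the right, with some photo noise. The Q1 marker sits at 60ms.

60ms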